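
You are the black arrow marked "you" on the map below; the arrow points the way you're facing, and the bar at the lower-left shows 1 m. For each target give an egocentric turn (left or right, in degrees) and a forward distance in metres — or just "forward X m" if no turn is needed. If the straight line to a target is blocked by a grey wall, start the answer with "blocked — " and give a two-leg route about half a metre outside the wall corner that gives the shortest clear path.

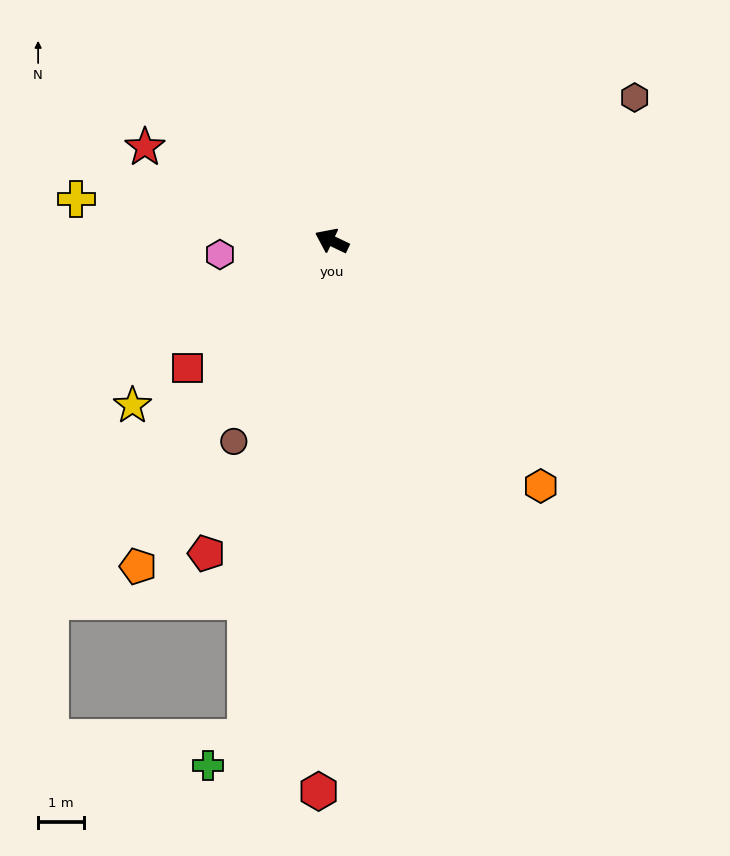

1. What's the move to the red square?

turn left 67°, forward 4.2 m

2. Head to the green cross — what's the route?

blocked — turn left 106°, forward 11.0 m, then turn right 46°, forward 1.0 m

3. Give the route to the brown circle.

turn left 90°, forward 4.9 m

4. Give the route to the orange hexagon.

turn left 156°, forward 7.0 m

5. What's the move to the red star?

forward 4.6 m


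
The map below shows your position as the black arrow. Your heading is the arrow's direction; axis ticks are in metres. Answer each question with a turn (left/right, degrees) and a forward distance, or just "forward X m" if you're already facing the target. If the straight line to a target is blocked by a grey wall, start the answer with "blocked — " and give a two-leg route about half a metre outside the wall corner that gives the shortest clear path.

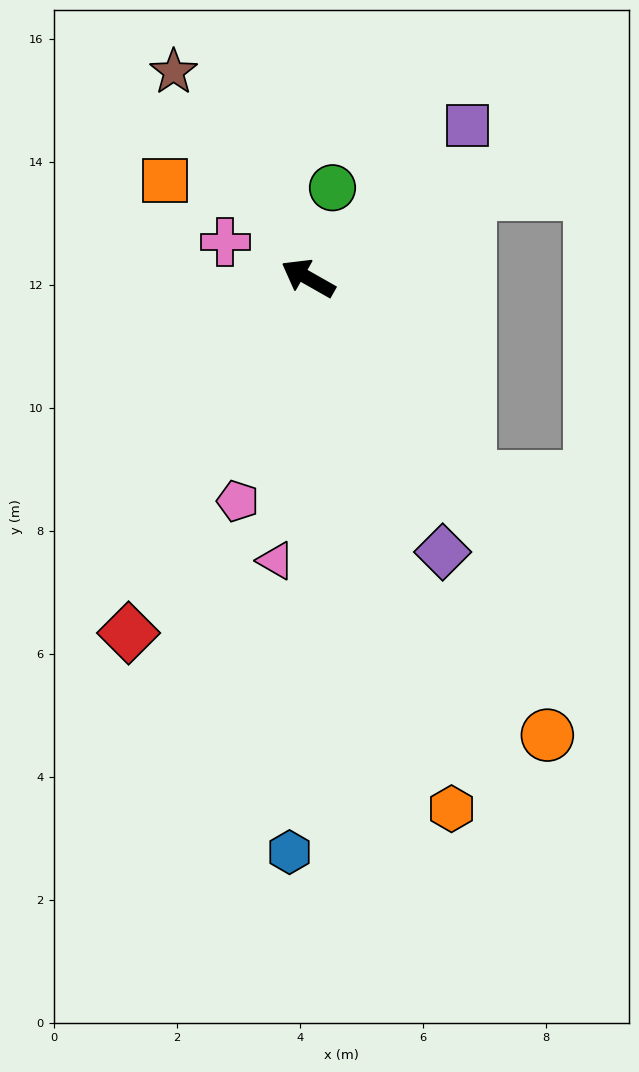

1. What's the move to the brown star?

turn right 27°, forward 4.0 m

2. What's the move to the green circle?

turn right 76°, forward 1.5 m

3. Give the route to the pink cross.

turn left 6°, forward 1.5 m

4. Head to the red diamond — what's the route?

turn left 93°, forward 6.5 m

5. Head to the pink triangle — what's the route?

turn left 113°, forward 4.6 m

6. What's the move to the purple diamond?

turn left 146°, forward 5.0 m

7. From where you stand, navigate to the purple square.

turn right 107°, forward 3.6 m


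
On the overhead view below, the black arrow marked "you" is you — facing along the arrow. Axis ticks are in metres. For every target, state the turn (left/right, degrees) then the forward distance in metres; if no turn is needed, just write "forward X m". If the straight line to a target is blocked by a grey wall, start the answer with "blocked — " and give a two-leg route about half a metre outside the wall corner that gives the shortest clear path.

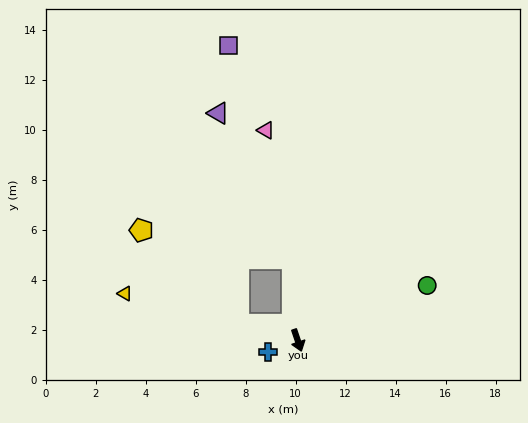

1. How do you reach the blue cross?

turn right 87°, forward 1.3 m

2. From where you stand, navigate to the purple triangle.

blocked — turn left 165°, forward 3.3 m, then turn left 23°, forward 6.6 m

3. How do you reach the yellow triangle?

turn right 124°, forward 7.2 m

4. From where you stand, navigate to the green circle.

turn left 94°, forward 5.6 m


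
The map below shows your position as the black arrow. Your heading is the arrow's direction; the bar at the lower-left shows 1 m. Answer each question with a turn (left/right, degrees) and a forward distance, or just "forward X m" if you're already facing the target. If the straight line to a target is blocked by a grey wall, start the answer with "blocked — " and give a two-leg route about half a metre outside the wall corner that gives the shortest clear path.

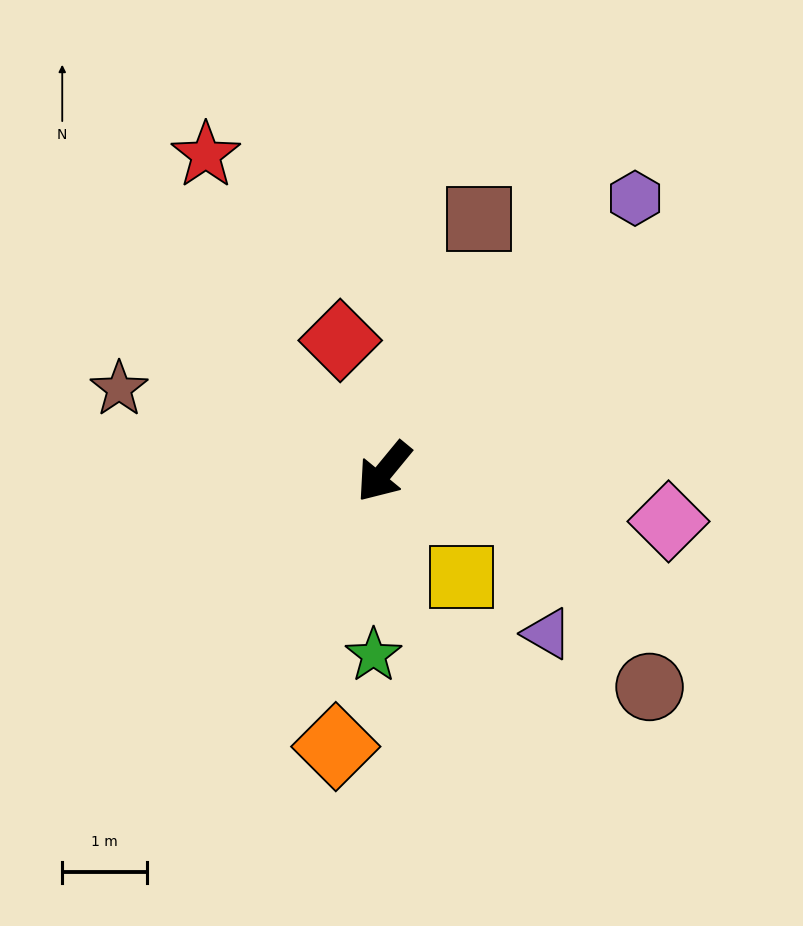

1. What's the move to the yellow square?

turn left 76°, forward 1.5 m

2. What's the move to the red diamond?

turn right 122°, forward 1.6 m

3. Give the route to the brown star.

turn right 68°, forward 3.3 m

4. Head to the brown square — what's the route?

turn right 161°, forward 3.2 m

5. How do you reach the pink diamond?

turn left 120°, forward 3.4 m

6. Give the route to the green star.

turn left 36°, forward 2.2 m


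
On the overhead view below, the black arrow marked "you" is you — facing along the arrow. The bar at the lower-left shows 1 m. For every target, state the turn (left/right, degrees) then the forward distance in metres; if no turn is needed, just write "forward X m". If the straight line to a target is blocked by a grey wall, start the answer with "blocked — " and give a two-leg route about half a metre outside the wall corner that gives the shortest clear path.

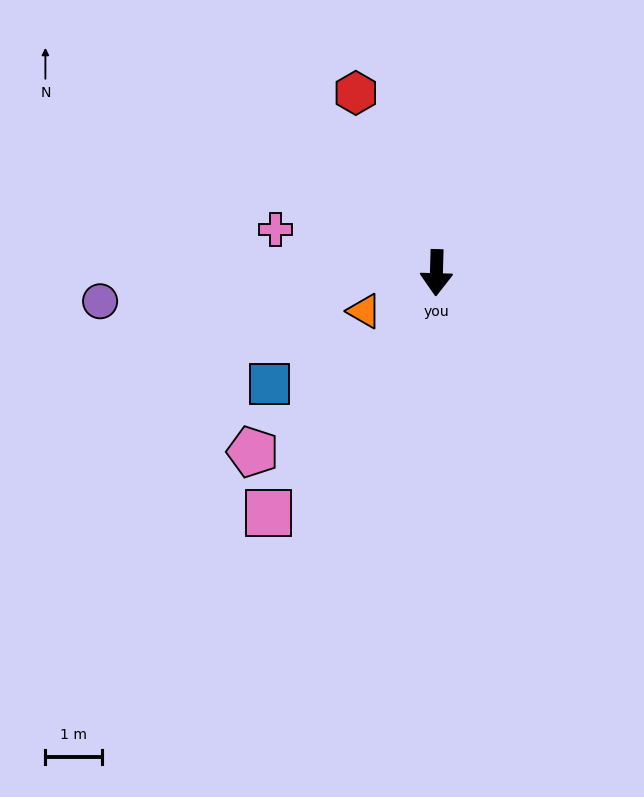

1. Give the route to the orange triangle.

turn right 60°, forward 1.4 m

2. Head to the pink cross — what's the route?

turn right 103°, forward 2.9 m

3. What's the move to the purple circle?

turn right 84°, forward 5.9 m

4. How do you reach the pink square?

turn right 33°, forward 5.1 m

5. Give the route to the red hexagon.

turn right 154°, forward 3.5 m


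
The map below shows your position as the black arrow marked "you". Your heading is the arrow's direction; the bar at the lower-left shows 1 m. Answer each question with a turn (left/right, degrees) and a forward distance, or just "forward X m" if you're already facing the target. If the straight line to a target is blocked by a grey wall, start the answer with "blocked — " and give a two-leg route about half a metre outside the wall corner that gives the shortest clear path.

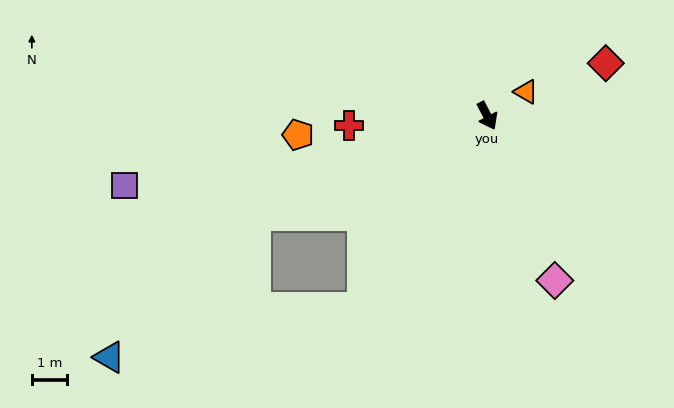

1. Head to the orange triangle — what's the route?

turn left 94°, forward 1.3 m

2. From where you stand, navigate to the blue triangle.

blocked — turn right 94°, forward 7.1 m, then turn left 20°, forward 5.7 m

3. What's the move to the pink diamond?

turn right 5°, forward 5.0 m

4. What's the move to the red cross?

turn right 113°, forward 3.9 m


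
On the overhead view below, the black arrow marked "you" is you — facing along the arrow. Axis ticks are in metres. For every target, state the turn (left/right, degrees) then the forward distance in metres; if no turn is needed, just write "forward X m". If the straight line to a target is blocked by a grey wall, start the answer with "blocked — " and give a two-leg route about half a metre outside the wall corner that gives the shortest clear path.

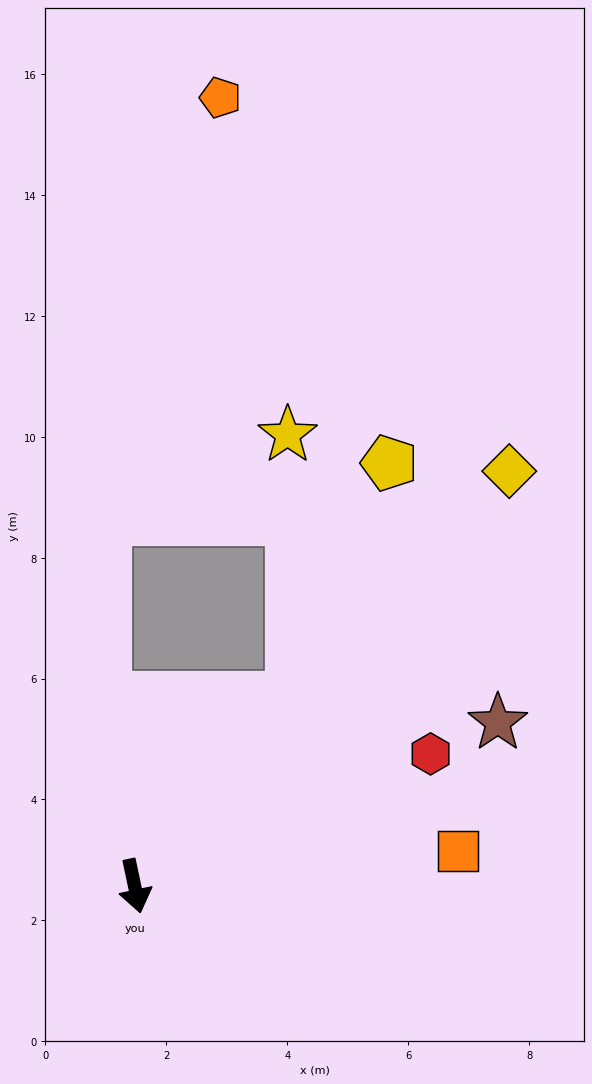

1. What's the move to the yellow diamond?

turn left 126°, forward 9.2 m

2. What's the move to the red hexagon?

turn left 102°, forward 5.4 m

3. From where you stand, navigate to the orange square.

turn left 84°, forward 5.4 m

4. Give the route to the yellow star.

blocked — turn left 128°, forward 4.1 m, then turn left 41°, forward 4.3 m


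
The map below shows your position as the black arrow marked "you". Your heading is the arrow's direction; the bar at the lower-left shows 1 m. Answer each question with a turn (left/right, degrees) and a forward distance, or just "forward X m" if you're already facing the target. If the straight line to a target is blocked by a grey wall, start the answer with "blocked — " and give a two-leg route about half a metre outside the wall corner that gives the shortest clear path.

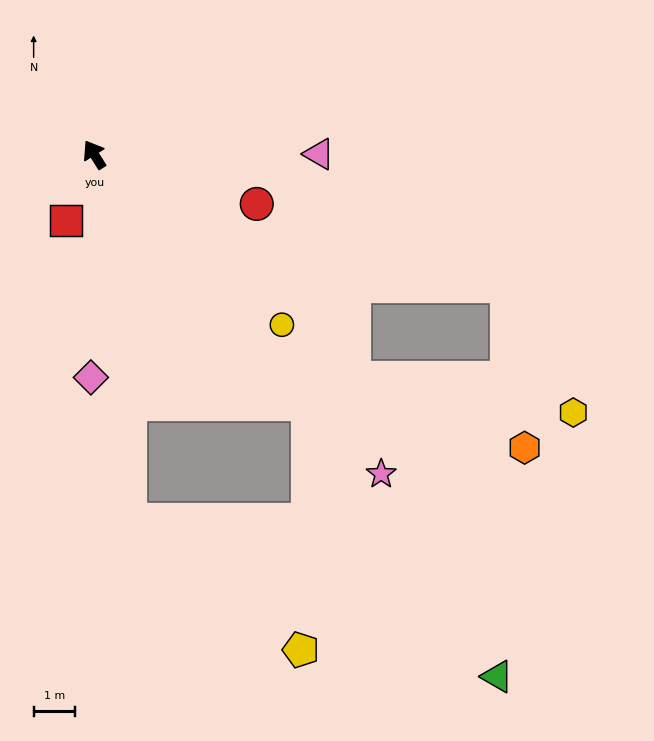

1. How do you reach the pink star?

turn right 170°, forward 10.4 m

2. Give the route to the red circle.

turn right 139°, forward 4.1 m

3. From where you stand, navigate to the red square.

turn left 125°, forward 1.7 m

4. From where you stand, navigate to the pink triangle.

turn right 122°, forward 5.4 m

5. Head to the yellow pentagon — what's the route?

blocked — turn left 153°, forward 8.9 m, then turn left 48°, forward 5.2 m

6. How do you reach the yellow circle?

turn right 164°, forward 6.1 m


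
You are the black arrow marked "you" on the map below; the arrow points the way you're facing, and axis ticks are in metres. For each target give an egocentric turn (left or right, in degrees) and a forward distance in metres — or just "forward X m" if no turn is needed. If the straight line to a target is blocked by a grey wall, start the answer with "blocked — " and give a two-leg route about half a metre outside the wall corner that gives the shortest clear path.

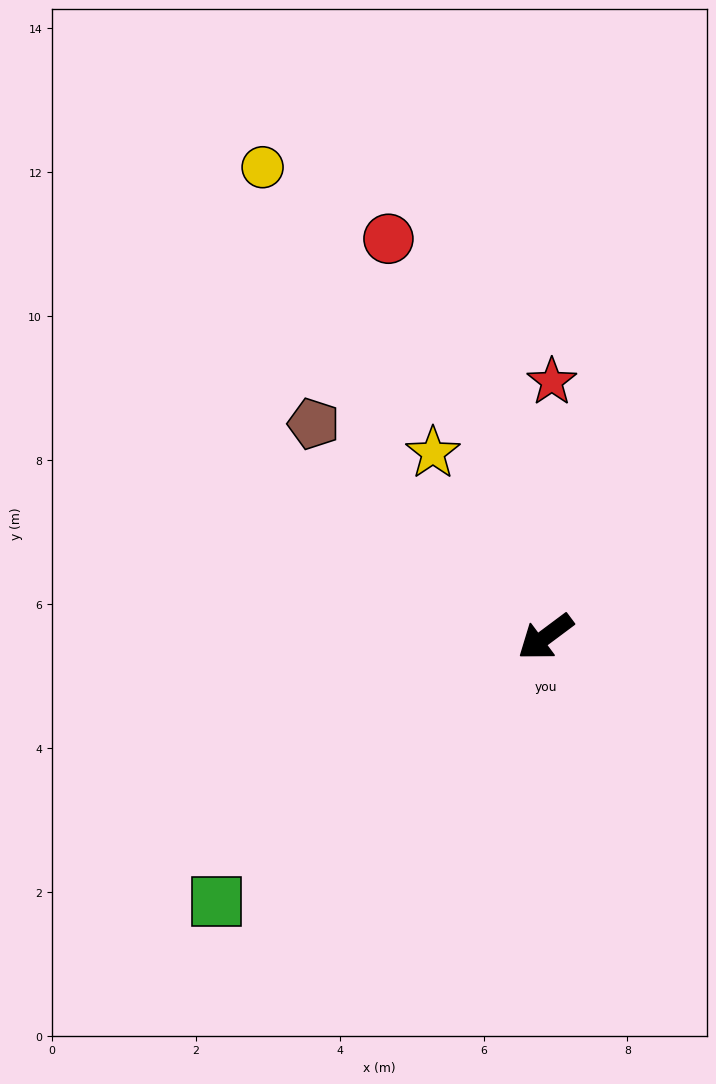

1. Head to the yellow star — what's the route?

turn right 95°, forward 3.0 m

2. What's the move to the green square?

turn left 2°, forward 5.9 m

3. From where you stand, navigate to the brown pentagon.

turn right 79°, forward 4.4 m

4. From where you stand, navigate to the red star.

turn right 128°, forward 3.5 m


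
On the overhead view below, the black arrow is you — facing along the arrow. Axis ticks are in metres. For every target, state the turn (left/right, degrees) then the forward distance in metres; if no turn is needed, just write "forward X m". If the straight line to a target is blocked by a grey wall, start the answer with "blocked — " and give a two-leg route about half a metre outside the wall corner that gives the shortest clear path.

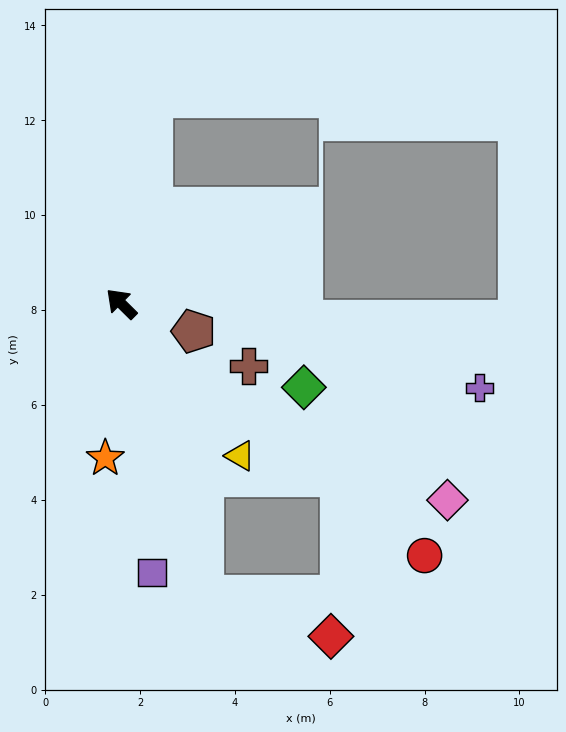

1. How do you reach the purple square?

turn left 141°, forward 5.7 m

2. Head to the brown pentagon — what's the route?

turn right 156°, forward 1.6 m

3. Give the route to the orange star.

turn left 129°, forward 3.3 m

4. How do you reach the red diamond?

blocked — turn left 150°, forward 6.4 m, then turn left 57°, forward 2.8 m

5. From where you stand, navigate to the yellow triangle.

turn left 173°, forward 4.1 m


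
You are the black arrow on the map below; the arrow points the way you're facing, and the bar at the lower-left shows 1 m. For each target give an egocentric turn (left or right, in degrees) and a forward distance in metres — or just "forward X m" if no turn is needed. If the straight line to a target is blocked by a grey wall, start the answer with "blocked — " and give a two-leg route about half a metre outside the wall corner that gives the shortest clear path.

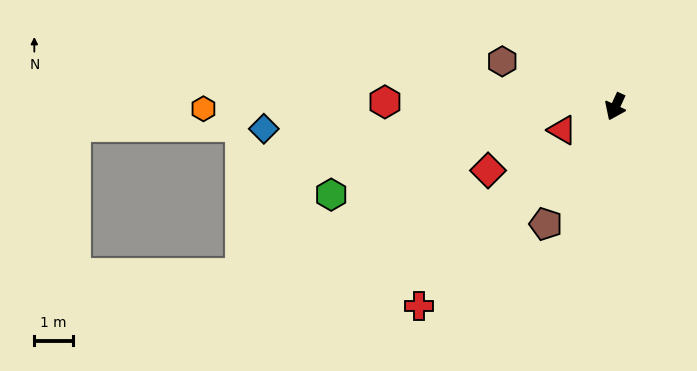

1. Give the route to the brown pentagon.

turn right 6°, forward 3.5 m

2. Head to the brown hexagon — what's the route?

turn right 87°, forward 3.1 m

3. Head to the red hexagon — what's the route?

turn right 67°, forward 5.9 m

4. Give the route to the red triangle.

turn right 42°, forward 1.5 m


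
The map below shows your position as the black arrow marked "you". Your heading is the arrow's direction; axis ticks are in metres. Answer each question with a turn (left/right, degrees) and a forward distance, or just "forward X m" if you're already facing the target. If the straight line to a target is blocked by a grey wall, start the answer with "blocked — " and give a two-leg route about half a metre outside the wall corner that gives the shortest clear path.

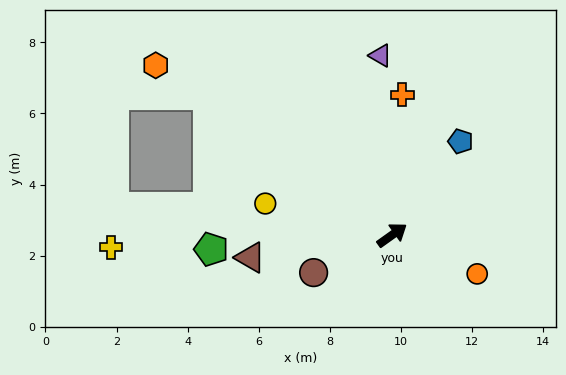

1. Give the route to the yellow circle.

turn left 131°, forward 3.7 m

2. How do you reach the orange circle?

turn right 60°, forward 2.6 m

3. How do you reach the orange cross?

turn left 50°, forward 4.0 m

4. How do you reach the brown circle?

turn left 170°, forward 2.4 m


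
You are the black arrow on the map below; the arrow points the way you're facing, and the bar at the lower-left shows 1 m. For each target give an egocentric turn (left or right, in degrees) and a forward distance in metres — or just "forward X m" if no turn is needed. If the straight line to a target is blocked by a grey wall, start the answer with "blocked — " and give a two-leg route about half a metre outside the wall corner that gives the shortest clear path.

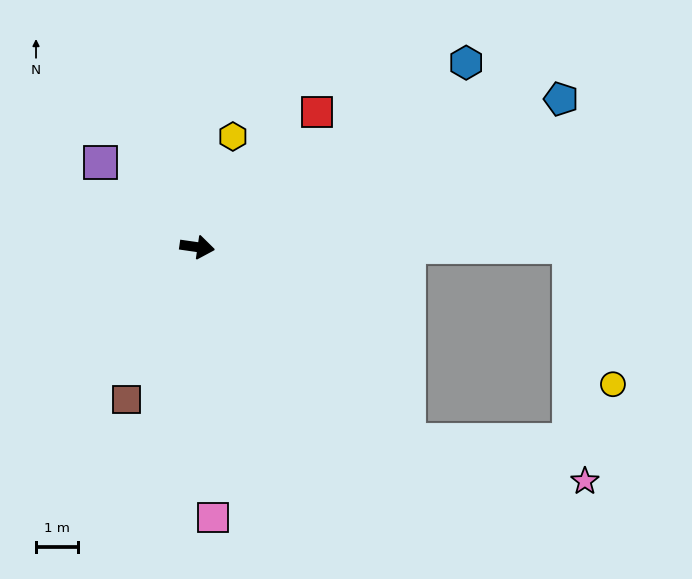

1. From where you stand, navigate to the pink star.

blocked — turn right 34°, forward 6.8 m, then turn left 29°, forward 4.3 m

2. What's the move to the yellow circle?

blocked — turn left 8°, forward 8.9 m, then turn right 72°, forward 3.4 m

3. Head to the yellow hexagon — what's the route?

turn left 80°, forward 2.8 m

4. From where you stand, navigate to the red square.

turn left 57°, forward 4.3 m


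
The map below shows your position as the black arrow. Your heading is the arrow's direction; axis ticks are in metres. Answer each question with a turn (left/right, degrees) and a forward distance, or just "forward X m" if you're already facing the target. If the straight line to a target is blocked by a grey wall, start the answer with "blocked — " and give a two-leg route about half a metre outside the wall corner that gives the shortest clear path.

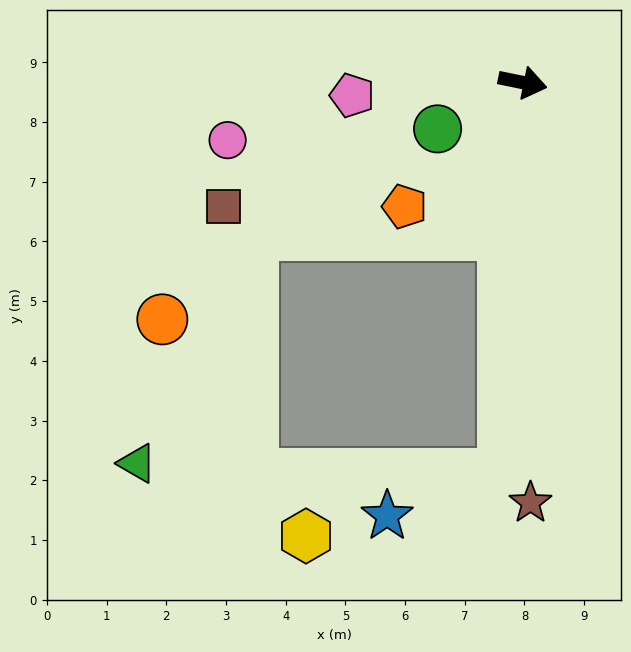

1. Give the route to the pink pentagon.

turn right 164°, forward 2.9 m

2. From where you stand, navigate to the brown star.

turn right 77°, forward 7.0 m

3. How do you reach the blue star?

blocked — turn right 81°, forward 6.6 m, then turn right 67°, forward 2.1 m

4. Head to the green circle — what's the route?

turn right 140°, forward 1.6 m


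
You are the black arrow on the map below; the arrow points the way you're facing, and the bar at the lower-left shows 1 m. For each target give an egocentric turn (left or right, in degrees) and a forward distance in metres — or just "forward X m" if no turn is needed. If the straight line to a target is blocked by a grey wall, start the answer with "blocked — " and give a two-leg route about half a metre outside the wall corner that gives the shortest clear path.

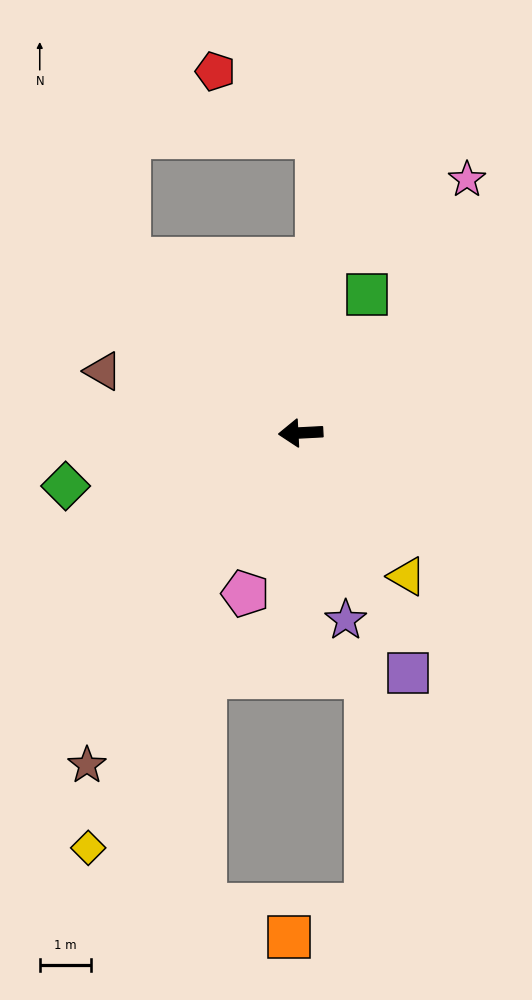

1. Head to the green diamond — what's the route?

turn left 10°, forward 4.7 m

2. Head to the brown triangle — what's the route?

turn right 20°, forward 4.1 m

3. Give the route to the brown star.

turn left 54°, forward 7.8 m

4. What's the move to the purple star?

turn left 101°, forward 3.8 m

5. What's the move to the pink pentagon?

turn left 68°, forward 3.3 m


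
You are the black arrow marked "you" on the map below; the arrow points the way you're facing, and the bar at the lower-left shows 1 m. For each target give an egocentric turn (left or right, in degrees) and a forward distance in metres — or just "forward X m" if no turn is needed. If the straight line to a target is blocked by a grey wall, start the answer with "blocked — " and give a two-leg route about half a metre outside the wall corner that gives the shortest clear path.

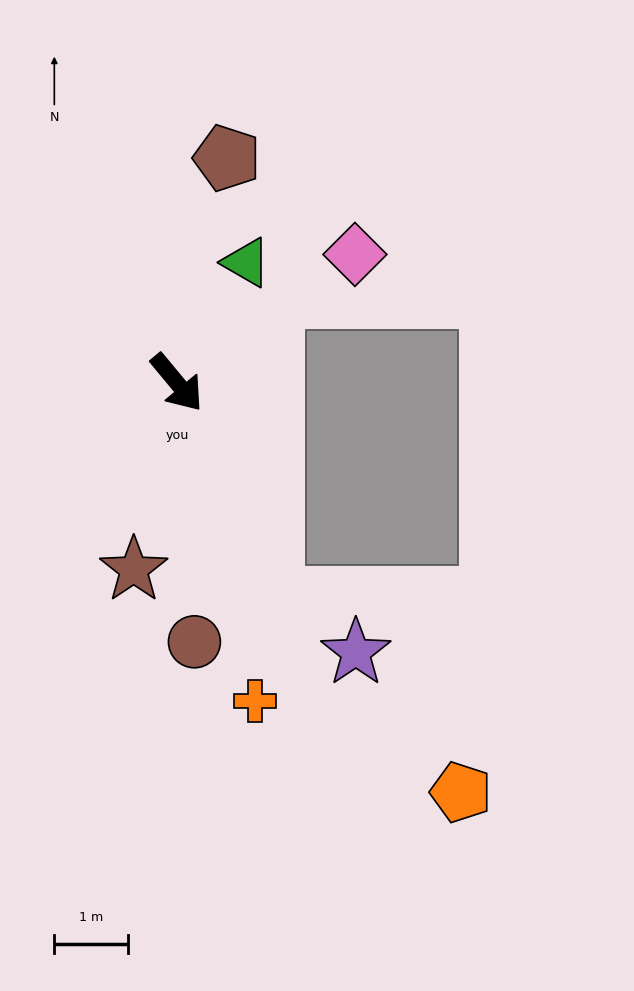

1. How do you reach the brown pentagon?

turn left 128°, forward 3.1 m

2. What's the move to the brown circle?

turn right 36°, forward 3.5 m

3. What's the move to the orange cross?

turn right 26°, forward 4.4 m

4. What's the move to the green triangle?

turn left 110°, forward 1.9 m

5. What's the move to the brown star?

turn right 53°, forward 2.6 m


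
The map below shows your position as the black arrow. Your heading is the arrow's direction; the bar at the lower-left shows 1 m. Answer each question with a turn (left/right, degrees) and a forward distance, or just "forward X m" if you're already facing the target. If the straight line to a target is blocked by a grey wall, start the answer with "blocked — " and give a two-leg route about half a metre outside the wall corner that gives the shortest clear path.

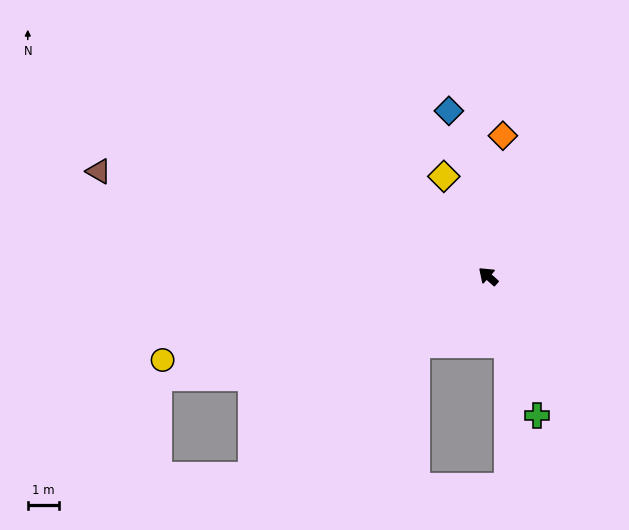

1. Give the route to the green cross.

turn left 151°, forward 4.8 m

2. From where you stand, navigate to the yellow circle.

turn left 56°, forward 10.9 m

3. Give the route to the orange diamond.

turn right 54°, forward 4.6 m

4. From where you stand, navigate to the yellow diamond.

turn right 24°, forward 3.6 m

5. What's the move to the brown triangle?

turn left 27°, forward 13.1 m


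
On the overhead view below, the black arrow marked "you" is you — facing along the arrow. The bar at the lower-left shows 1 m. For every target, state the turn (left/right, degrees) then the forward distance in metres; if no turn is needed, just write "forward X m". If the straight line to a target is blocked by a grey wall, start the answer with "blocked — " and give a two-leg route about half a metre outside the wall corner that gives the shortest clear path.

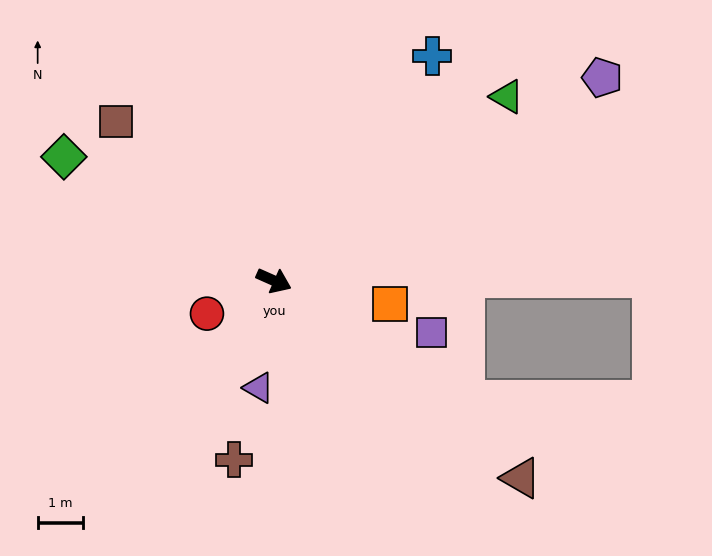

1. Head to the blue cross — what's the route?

turn left 79°, forward 6.0 m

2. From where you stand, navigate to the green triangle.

turn left 62°, forward 6.5 m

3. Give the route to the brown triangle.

turn right 15°, forward 6.9 m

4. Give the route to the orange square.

turn left 13°, forward 2.6 m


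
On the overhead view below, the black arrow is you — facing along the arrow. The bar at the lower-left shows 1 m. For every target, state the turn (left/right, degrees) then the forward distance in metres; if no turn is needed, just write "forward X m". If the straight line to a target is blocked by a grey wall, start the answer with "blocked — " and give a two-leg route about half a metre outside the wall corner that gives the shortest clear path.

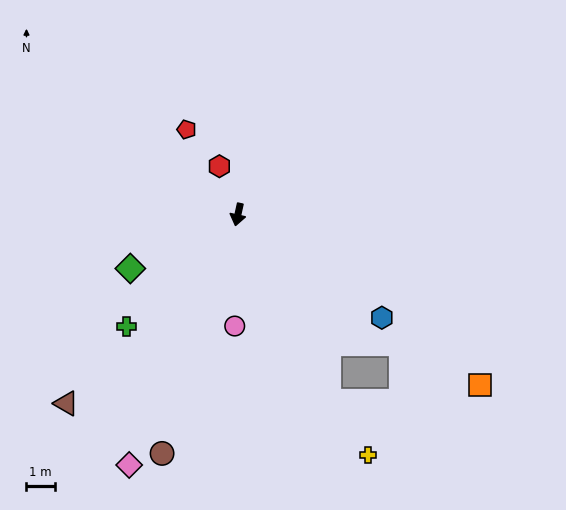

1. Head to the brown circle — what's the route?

turn right 5°, forward 8.8 m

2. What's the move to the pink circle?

turn left 11°, forward 3.9 m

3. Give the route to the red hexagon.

turn right 147°, forward 1.8 m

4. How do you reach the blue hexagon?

turn left 67°, forward 6.2 m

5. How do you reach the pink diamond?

turn right 11°, forward 9.5 m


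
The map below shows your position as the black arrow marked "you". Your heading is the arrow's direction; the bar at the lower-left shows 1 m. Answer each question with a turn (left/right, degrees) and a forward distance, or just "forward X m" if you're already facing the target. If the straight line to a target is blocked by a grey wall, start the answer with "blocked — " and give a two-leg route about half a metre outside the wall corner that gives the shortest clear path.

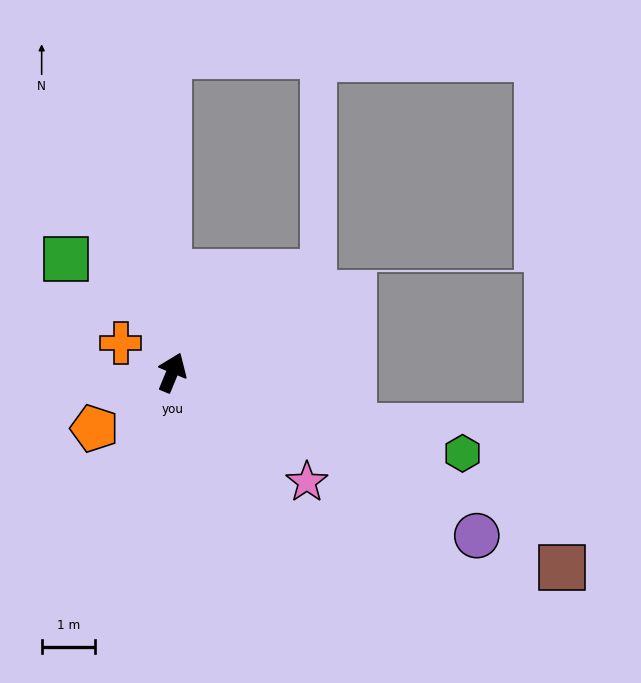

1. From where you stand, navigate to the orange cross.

turn left 83°, forward 1.1 m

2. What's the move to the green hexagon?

turn right 83°, forward 5.6 m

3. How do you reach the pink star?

turn right 107°, forward 3.2 m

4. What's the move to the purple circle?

turn right 96°, forward 6.5 m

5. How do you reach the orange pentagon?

turn left 148°, forward 1.8 m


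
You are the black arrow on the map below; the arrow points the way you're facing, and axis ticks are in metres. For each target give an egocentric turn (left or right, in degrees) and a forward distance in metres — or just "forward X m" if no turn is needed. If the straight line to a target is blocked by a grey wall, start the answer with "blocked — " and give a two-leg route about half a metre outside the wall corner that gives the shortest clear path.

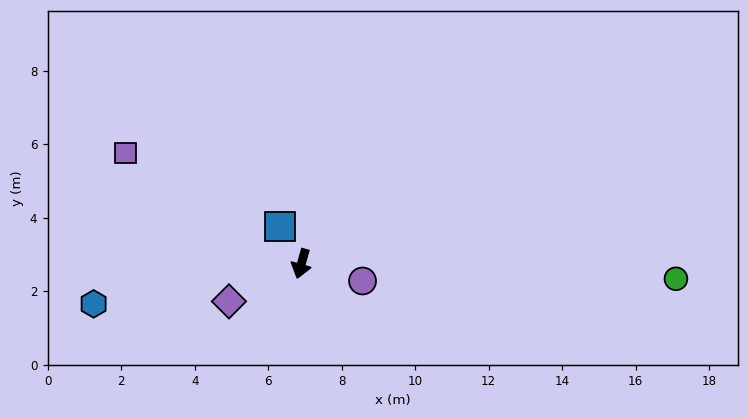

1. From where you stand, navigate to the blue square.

turn right 134°, forward 1.2 m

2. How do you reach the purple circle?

turn left 90°, forward 1.7 m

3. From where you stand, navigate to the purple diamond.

turn right 47°, forward 2.2 m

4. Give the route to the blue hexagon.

turn right 63°, forward 5.8 m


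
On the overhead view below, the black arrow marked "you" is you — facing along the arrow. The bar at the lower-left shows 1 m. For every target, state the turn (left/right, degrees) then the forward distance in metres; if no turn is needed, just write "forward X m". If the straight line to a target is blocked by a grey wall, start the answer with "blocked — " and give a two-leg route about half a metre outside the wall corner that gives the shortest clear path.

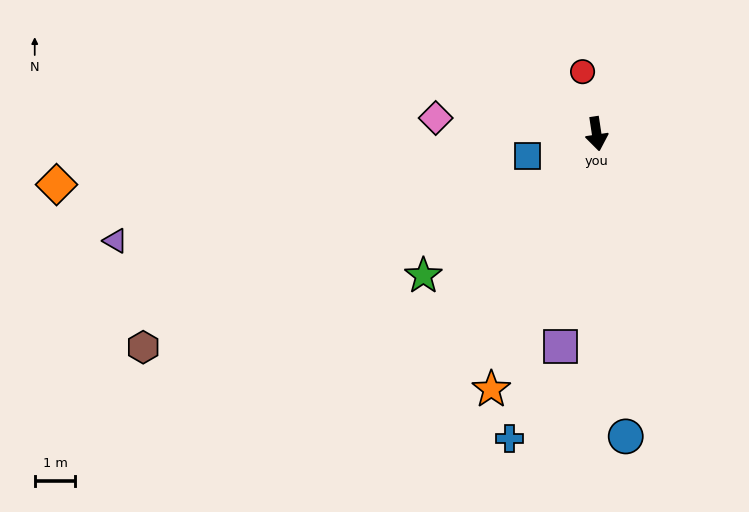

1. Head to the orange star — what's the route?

turn right 31°, forward 6.8 m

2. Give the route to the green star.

turn right 59°, forward 5.5 m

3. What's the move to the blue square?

turn right 81°, forward 1.8 m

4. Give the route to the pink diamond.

turn right 104°, forward 4.0 m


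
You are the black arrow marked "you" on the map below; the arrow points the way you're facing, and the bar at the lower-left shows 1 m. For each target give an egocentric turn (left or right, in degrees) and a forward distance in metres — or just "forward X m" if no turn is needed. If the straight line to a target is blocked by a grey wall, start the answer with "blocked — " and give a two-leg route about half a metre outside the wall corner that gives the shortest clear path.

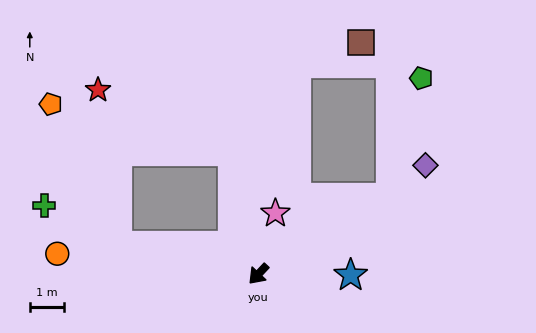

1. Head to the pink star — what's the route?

turn right 152°, forward 1.8 m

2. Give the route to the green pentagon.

blocked — turn left 163°, forward 4.4 m, then turn left 46°, forward 3.6 m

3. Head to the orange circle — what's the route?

turn right 53°, forward 5.8 m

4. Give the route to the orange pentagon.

blocked — turn right 58°, forward 4.2 m, then turn right 54°, forward 4.5 m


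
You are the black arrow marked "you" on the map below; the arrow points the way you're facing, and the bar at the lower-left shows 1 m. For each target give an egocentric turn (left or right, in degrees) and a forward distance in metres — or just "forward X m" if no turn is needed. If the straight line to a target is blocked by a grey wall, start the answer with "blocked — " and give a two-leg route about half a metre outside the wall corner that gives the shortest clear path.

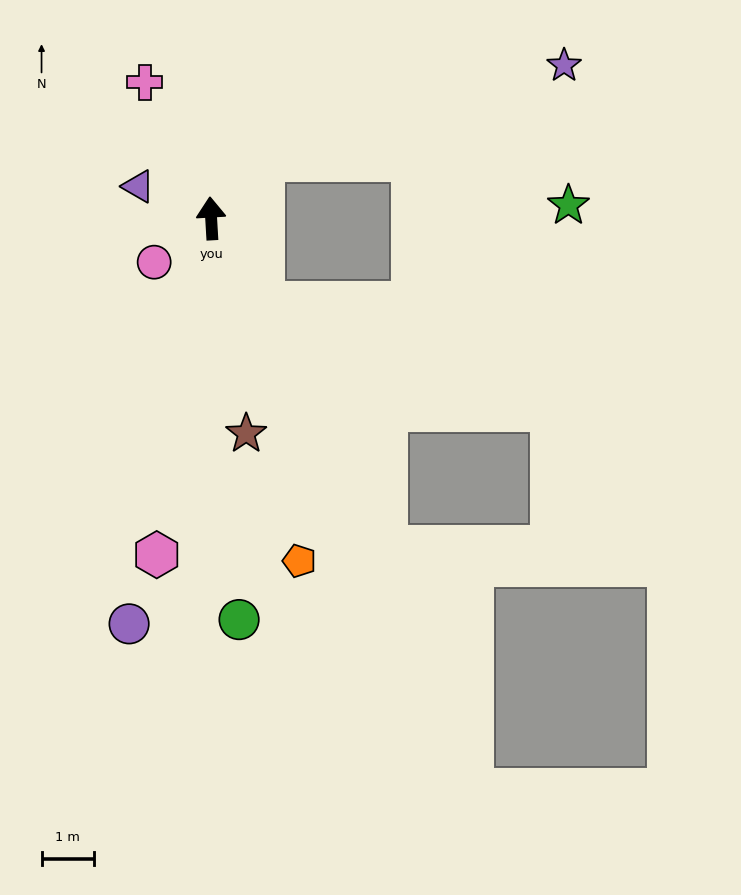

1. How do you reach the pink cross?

turn left 23°, forward 2.9 m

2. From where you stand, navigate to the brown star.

turn right 174°, forward 4.2 m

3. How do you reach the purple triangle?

turn left 63°, forward 1.5 m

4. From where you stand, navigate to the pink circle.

turn left 124°, forward 1.4 m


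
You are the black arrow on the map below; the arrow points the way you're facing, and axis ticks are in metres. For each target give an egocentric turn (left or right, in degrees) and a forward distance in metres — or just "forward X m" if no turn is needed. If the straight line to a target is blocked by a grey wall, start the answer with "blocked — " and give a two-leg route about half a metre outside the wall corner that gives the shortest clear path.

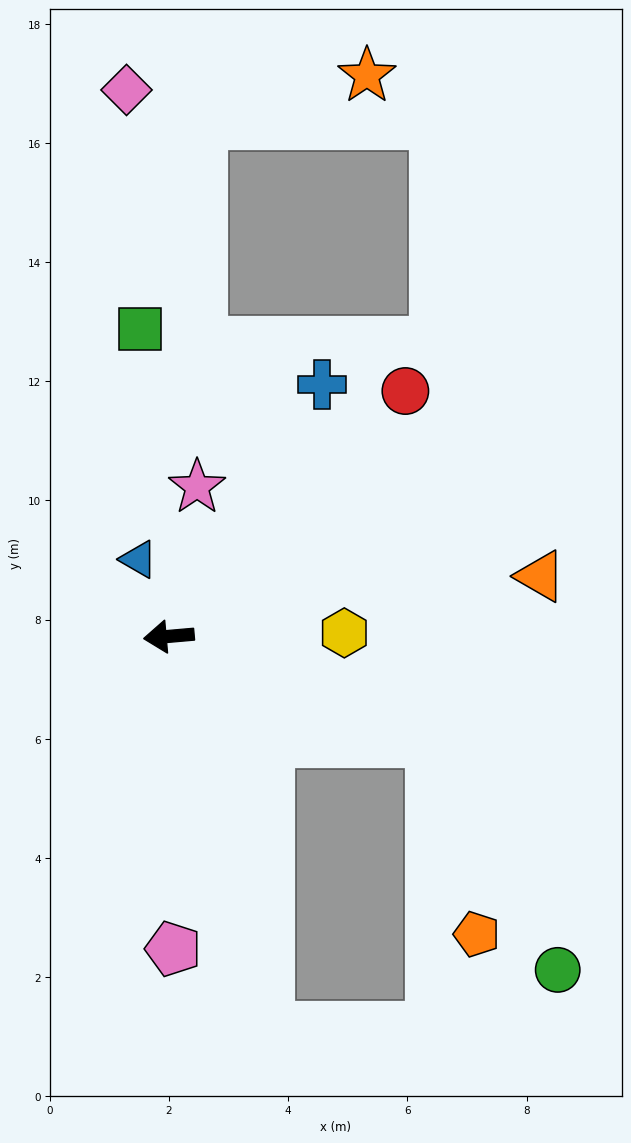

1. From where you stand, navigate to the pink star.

turn right 106°, forward 2.6 m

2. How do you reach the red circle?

turn right 139°, forward 5.7 m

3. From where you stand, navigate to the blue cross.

turn right 126°, forward 4.9 m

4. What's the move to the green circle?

blocked — turn left 153°, forward 4.7 m, then turn right 39°, forward 4.4 m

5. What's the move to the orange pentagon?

blocked — turn left 153°, forward 4.7 m, then turn right 55°, forward 3.3 m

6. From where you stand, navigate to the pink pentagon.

turn left 86°, forward 5.2 m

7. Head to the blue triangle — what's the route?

turn right 73°, forward 1.4 m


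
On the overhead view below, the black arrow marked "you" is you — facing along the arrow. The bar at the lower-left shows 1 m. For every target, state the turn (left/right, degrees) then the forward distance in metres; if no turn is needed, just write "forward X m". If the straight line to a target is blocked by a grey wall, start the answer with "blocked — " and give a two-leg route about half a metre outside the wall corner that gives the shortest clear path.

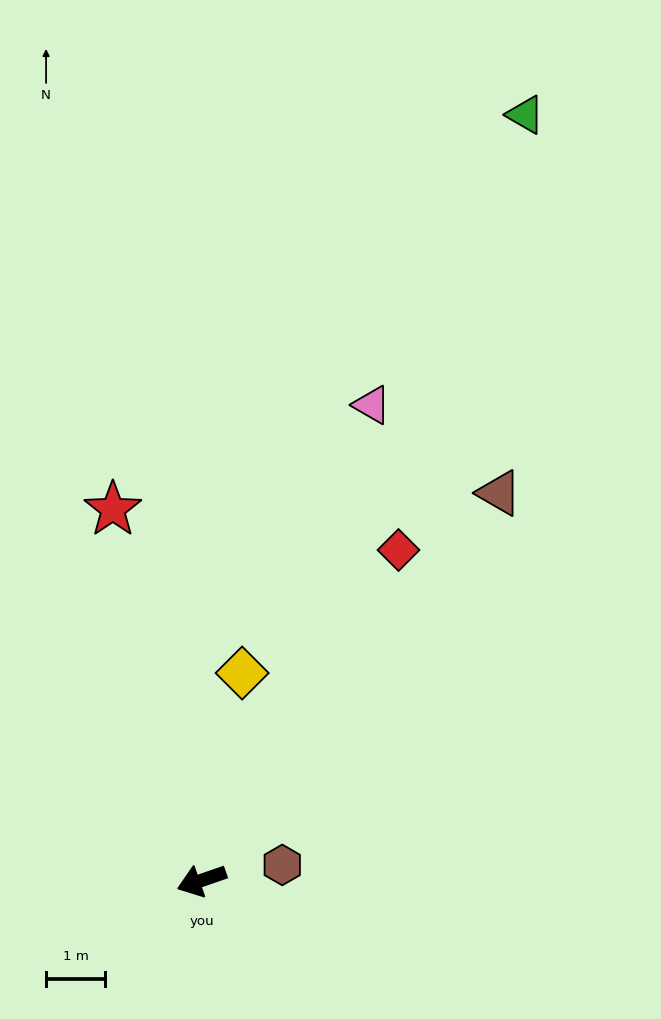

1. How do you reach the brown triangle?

turn right 147°, forward 8.3 m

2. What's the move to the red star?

turn right 96°, forward 6.5 m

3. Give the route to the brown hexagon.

turn left 172°, forward 1.4 m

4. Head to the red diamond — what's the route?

turn right 140°, forward 6.5 m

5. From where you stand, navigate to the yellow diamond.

turn right 120°, forward 3.6 m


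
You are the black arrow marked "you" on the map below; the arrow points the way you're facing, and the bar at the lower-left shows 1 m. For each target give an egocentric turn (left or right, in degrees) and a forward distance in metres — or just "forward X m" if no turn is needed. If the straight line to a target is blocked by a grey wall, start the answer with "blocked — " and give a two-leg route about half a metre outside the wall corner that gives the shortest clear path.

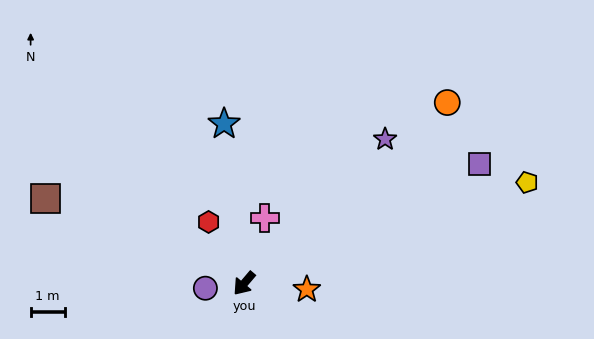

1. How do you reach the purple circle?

turn right 43°, forward 1.1 m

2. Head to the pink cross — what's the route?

turn right 157°, forward 2.0 m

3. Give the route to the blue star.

turn right 132°, forward 4.7 m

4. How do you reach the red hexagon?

turn right 110°, forward 2.1 m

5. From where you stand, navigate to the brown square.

turn right 73°, forward 6.4 m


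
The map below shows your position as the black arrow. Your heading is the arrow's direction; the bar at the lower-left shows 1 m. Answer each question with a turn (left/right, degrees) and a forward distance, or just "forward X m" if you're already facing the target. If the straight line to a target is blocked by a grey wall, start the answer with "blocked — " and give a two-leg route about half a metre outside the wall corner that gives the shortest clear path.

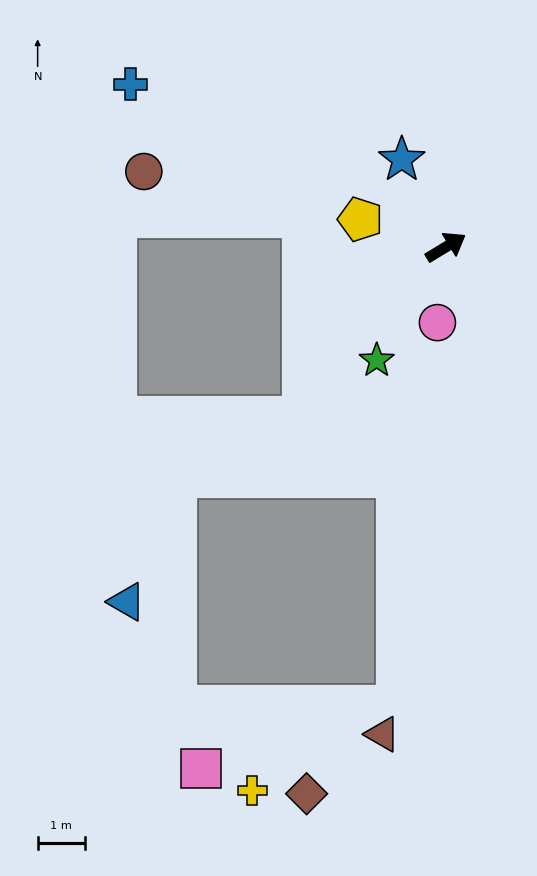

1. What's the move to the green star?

turn right 153°, forward 2.8 m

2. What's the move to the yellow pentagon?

turn left 131°, forward 1.9 m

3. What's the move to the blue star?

turn left 86°, forward 2.1 m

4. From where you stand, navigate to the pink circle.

turn right 128°, forward 1.6 m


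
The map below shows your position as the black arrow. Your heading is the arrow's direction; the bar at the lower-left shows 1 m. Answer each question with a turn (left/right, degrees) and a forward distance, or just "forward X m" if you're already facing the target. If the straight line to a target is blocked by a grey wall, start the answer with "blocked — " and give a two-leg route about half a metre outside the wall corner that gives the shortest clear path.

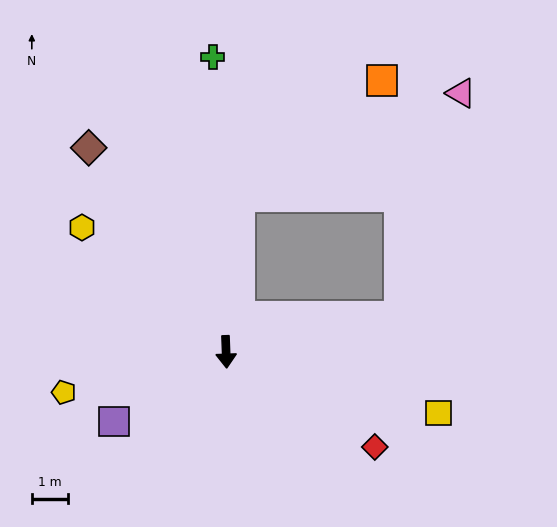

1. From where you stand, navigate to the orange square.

blocked — turn left 173°, forward 4.3 m, then turn right 46°, forward 5.0 m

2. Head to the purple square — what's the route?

turn right 60°, forward 3.6 m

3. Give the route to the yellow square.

turn left 72°, forward 6.0 m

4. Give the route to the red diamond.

turn left 55°, forward 4.8 m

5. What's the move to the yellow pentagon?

turn right 78°, forward 4.6 m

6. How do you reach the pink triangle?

blocked — turn left 173°, forward 4.3 m, then turn right 60°, forward 6.7 m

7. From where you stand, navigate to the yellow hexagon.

turn right 133°, forward 5.2 m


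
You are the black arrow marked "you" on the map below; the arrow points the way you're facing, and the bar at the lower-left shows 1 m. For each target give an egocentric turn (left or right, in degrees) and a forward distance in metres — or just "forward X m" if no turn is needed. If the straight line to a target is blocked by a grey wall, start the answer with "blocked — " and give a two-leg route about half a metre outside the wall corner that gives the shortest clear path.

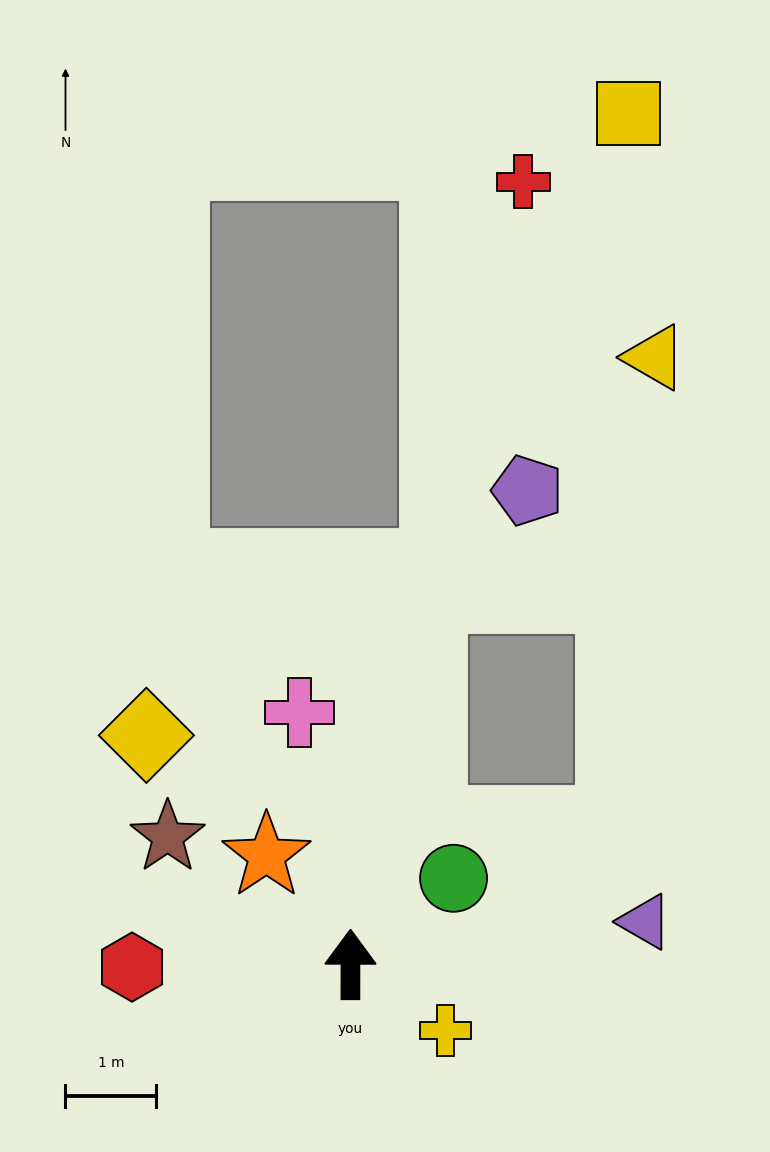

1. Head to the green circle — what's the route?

turn right 50°, forward 1.5 m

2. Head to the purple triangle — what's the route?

turn right 82°, forward 3.3 m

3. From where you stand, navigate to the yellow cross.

turn right 125°, forward 1.3 m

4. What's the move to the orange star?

turn left 38°, forward 1.5 m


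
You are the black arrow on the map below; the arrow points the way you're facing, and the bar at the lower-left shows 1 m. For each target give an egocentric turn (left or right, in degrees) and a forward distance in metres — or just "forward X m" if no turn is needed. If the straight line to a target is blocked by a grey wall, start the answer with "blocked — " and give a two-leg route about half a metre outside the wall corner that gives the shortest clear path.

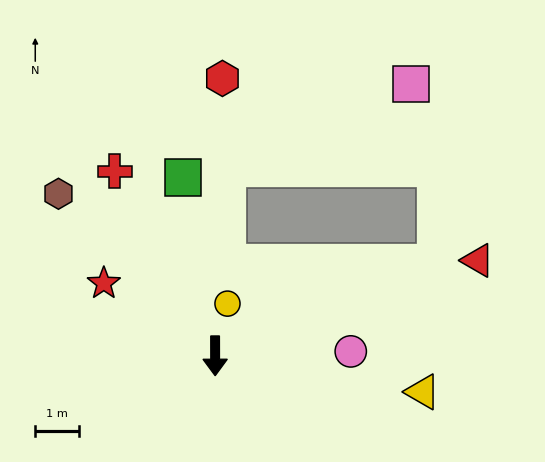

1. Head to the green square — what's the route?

turn right 170°, forward 4.2 m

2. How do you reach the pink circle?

turn left 92°, forward 3.1 m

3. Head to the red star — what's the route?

turn right 123°, forward 3.1 m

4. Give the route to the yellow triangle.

turn left 80°, forward 4.8 m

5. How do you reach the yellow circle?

turn left 167°, forward 1.2 m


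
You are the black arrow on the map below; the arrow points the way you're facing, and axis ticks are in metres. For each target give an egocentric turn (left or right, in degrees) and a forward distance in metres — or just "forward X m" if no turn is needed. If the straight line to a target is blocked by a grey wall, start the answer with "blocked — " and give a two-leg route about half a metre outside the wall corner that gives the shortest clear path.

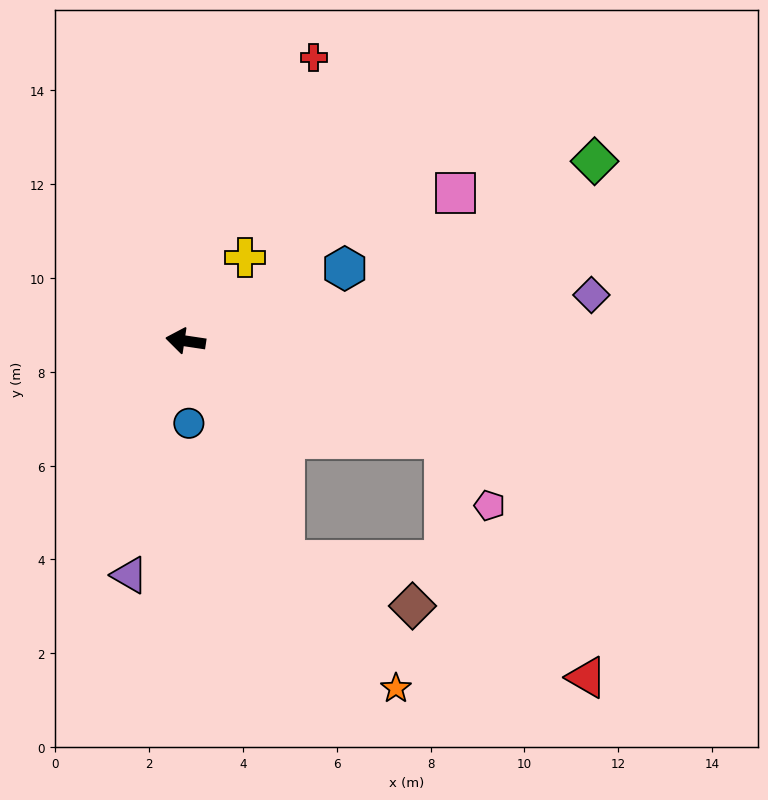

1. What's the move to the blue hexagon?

turn right 147°, forward 3.7 m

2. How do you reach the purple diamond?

turn right 165°, forward 8.7 m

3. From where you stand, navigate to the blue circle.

turn left 101°, forward 1.8 m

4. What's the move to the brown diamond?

blocked — turn left 123°, forward 5.1 m, then turn left 46°, forward 2.9 m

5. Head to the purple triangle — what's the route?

turn left 85°, forward 5.1 m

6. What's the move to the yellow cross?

turn right 117°, forward 2.2 m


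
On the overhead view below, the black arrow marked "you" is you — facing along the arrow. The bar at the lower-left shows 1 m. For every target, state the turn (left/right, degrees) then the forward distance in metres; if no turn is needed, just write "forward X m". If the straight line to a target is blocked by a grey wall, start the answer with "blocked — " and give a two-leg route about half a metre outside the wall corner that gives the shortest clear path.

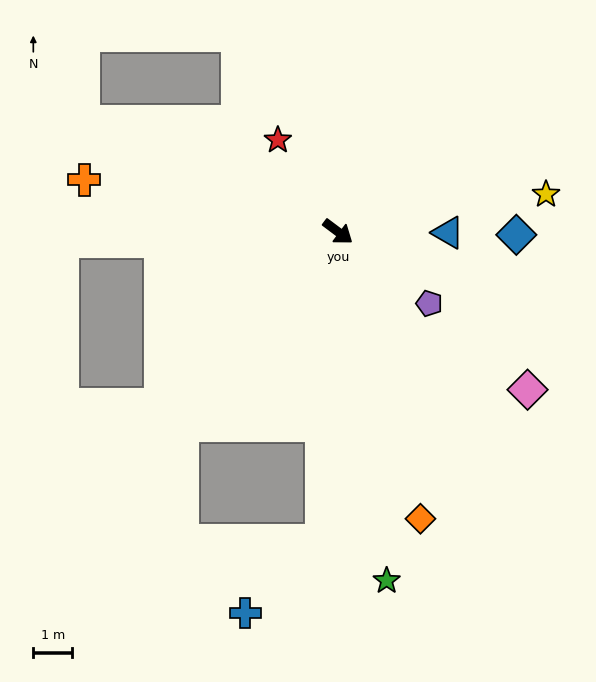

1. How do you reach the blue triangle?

turn left 36°, forward 2.8 m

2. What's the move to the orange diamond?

turn right 37°, forward 7.7 m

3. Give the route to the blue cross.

blocked — turn right 56°, forward 8.0 m, then turn right 44°, forward 2.7 m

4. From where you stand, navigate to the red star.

turn left 160°, forward 2.8 m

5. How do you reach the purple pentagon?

forward 3.0 m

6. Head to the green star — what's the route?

turn right 45°, forward 9.1 m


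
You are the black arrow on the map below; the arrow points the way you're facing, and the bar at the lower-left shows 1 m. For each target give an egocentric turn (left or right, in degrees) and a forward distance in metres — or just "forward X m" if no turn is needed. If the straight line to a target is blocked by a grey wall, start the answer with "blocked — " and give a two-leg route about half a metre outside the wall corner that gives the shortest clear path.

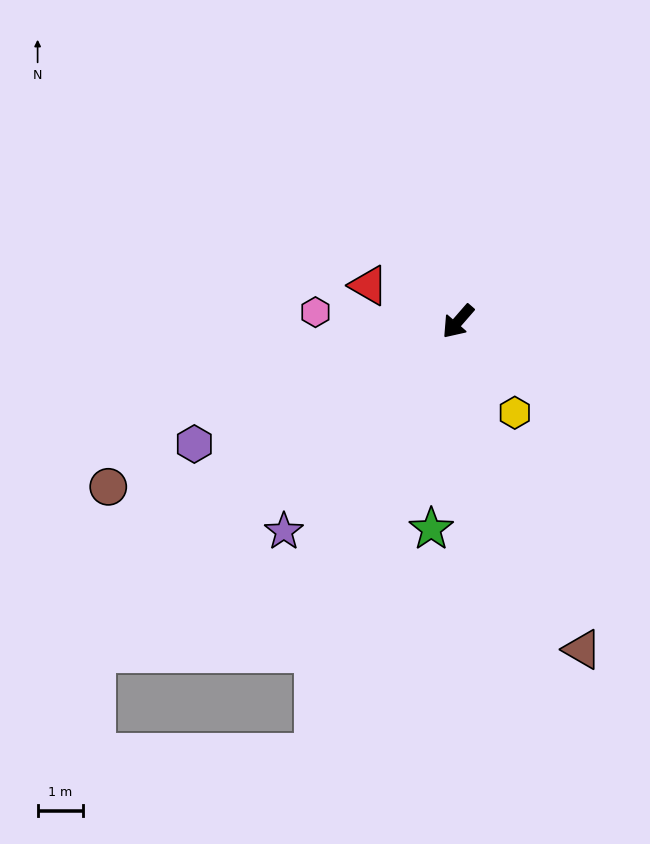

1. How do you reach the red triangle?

turn right 71°, forward 2.1 m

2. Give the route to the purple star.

forward 6.0 m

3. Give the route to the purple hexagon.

turn right 24°, forward 6.4 m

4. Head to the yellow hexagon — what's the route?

turn left 73°, forward 2.3 m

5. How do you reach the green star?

turn left 34°, forward 4.6 m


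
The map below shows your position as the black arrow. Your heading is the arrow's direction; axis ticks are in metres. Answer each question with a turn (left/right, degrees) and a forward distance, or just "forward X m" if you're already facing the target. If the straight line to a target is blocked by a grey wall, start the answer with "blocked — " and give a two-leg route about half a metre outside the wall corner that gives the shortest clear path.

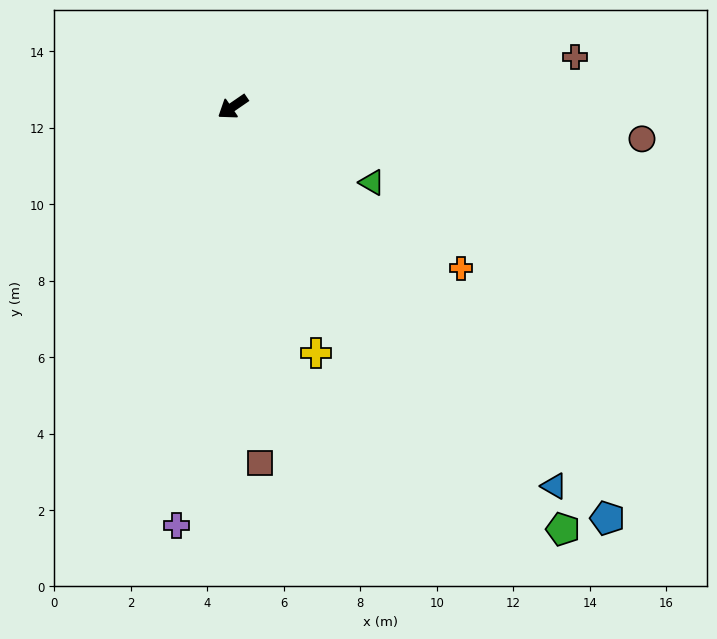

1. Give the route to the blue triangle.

turn left 96°, forward 13.0 m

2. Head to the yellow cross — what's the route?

turn left 74°, forward 6.8 m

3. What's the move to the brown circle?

turn left 141°, forward 10.7 m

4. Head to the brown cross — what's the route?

turn left 154°, forward 9.0 m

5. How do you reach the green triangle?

turn left 117°, forward 4.1 m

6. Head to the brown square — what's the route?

turn left 60°, forward 9.3 m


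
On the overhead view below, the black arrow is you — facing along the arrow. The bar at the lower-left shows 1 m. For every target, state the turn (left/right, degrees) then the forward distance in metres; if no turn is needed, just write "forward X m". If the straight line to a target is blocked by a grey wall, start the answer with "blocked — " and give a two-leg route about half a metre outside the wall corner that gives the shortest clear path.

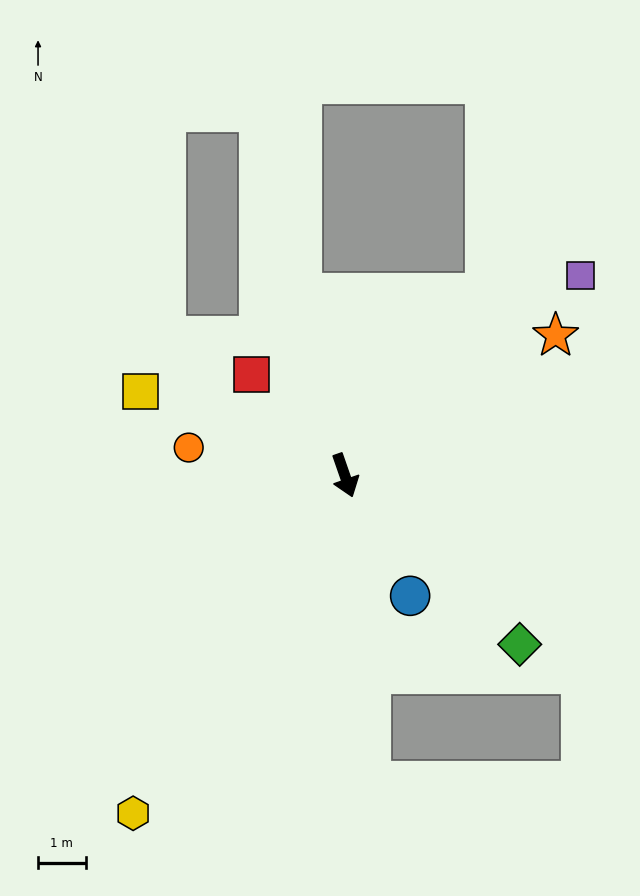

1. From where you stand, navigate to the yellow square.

turn right 131°, forward 4.6 m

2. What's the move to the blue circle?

turn left 9°, forward 2.9 m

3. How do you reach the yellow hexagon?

turn right 51°, forward 8.4 m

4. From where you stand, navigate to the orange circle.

turn right 119°, forward 3.3 m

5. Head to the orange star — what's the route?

turn left 104°, forward 5.3 m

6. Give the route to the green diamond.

turn left 27°, forward 5.1 m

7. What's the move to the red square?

turn right 156°, forward 2.9 m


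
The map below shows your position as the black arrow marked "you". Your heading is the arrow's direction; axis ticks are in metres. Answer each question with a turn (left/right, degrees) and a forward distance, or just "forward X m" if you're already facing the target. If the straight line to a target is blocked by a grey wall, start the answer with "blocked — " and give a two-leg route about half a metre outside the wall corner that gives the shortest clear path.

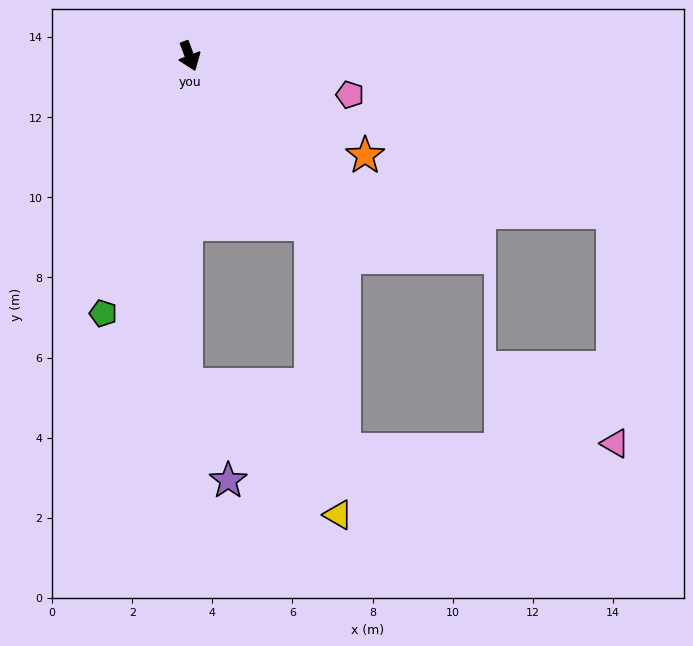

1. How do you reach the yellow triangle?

blocked — turn left 15°, forward 5.2 m, then turn right 30°, forward 7.3 m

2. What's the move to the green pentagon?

turn right 39°, forward 6.8 m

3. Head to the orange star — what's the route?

turn left 40°, forward 5.0 m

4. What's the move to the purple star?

blocked — turn right 21°, forward 8.2 m, then turn left 24°, forward 2.6 m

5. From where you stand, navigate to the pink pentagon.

turn left 56°, forward 4.1 m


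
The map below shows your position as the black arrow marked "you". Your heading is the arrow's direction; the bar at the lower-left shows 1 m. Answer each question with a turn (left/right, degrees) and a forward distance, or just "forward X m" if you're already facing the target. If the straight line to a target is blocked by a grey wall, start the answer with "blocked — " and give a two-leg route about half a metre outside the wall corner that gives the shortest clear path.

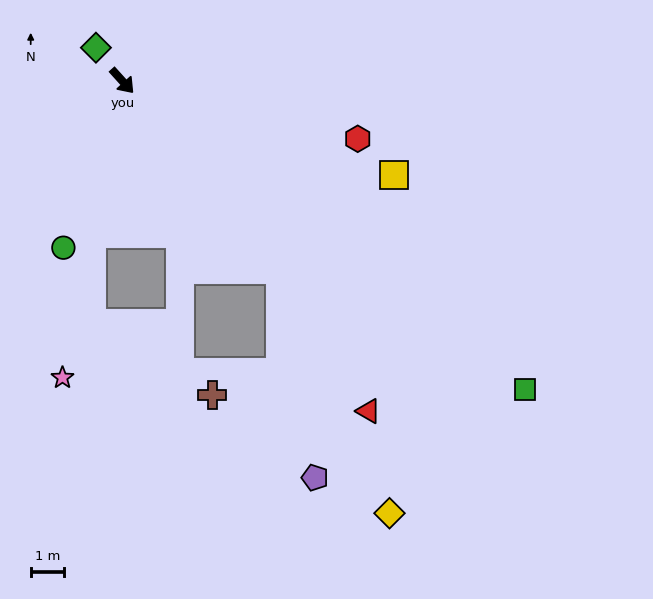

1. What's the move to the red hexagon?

turn left 34°, forward 7.2 m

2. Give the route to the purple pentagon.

blocked — turn right 2°, forward 7.3 m, then turn right 31°, forward 6.3 m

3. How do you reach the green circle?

turn right 62°, forward 5.3 m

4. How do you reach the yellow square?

turn left 29°, forward 8.5 m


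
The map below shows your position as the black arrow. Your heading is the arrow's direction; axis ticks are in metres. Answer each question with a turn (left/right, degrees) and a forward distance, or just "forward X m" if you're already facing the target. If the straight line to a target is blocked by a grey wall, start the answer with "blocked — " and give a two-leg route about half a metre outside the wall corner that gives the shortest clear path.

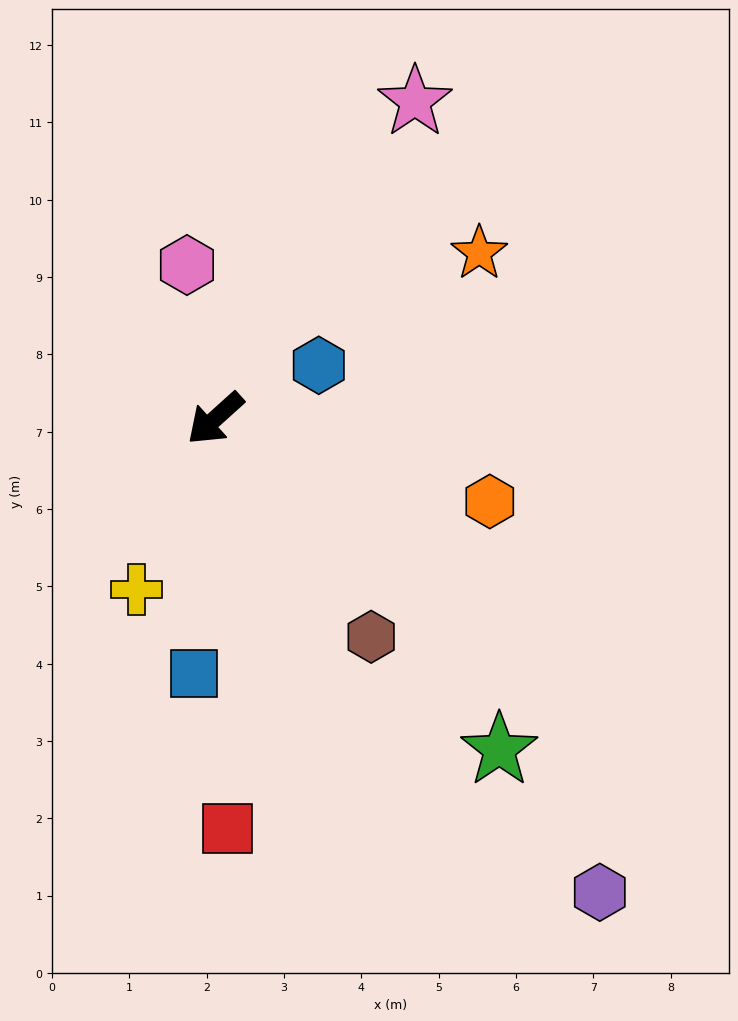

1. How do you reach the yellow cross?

turn left 23°, forward 2.4 m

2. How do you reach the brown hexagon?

turn left 84°, forward 3.5 m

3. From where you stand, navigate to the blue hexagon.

turn left 165°, forward 1.5 m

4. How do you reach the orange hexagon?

turn left 121°, forward 3.7 m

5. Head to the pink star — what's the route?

turn right 164°, forward 4.8 m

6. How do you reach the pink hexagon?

turn right 122°, forward 2.0 m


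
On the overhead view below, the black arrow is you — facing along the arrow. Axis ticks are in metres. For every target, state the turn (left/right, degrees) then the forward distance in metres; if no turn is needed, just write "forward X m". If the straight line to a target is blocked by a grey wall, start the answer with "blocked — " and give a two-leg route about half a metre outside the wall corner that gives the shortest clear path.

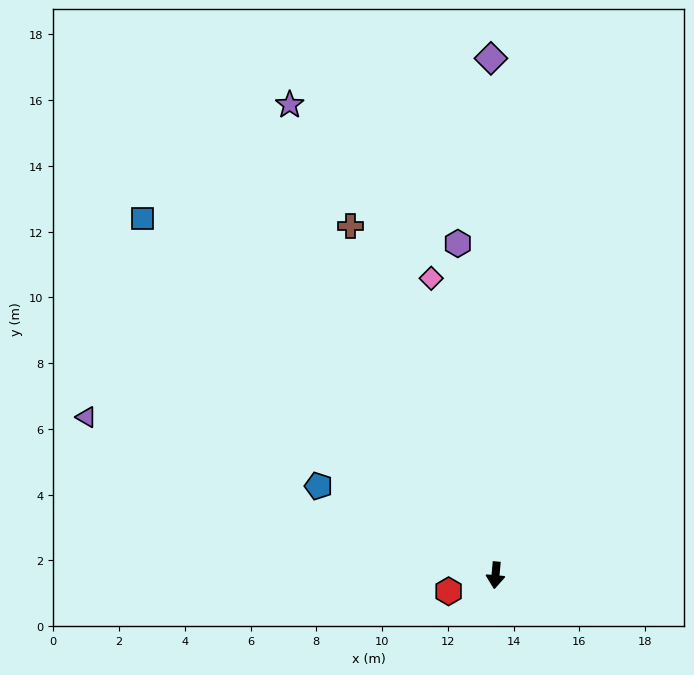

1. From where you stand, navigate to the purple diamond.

turn right 174°, forward 15.7 m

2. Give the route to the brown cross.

turn right 152°, forward 11.5 m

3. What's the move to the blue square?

turn right 130°, forward 15.3 m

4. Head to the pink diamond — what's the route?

turn right 163°, forward 9.2 m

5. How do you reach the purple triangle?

turn right 106°, forward 13.3 m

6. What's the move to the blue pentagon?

turn right 112°, forward 6.0 m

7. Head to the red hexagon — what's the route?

turn right 66°, forward 1.5 m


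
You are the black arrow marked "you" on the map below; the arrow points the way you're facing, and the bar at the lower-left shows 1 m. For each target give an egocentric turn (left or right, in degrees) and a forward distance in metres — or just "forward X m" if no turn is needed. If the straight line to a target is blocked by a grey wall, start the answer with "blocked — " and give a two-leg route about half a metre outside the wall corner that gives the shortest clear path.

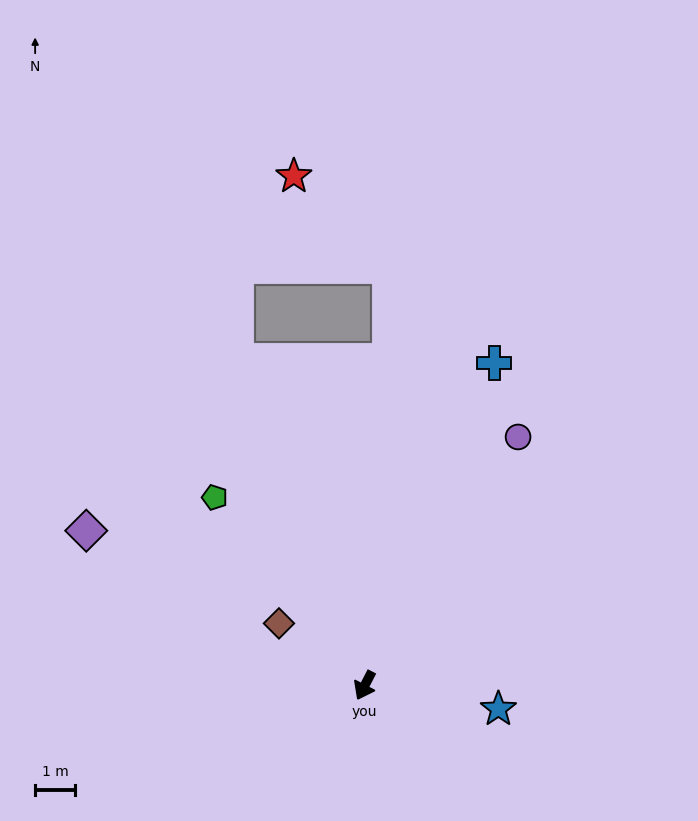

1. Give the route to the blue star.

turn left 107°, forward 3.4 m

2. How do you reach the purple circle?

turn left 176°, forward 7.3 m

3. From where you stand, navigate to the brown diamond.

turn right 99°, forward 2.6 m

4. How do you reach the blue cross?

turn right 175°, forward 8.7 m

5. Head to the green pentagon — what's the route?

turn right 114°, forward 6.0 m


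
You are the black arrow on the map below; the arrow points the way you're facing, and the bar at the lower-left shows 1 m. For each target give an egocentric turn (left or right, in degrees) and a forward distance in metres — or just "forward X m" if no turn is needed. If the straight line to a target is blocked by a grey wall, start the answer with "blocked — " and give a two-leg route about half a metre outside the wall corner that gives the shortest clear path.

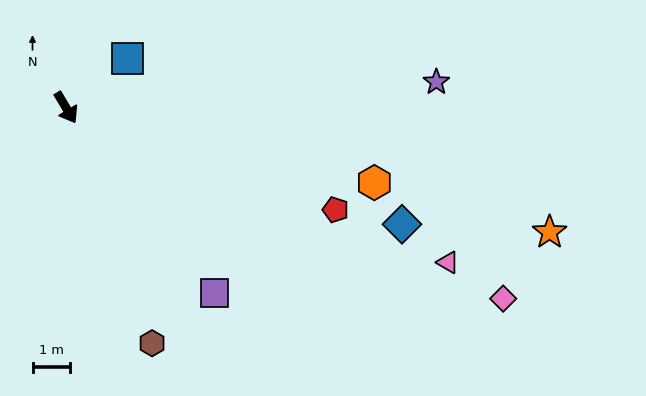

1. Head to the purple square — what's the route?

turn left 8°, forward 6.4 m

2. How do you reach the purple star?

turn left 63°, forward 10.0 m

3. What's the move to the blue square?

turn left 98°, forward 2.1 m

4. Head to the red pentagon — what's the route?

turn left 38°, forward 7.8 m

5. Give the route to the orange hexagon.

turn left 45°, forward 8.6 m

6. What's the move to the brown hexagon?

turn right 11°, forward 6.8 m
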